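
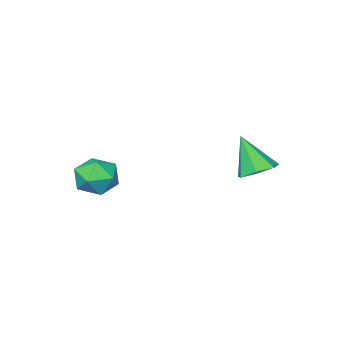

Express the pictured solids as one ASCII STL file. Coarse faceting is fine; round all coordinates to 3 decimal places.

solid 
facet normal -0.071 0.499 -0.864
outer loop
vertex -0.415 1.35 -2.826
vertex -0.813 1.844 -2.508
vertex -0.107 1.823 -2.578
endloop
endfacet
facet normal 0.822 -0.566 0.060
outer loop
vertex -0.415 1.35 -2.826
vertex -0.107 1.823 -2.578
vertex -0.707 1.096 -1.212
endloop
endfacet
facet normal -0.071 0.499 -0.864
outer loop
vertex -0.107 1.823 -2.578
vertex -0.813 1.844 -2.508
vertex -0.331 2.312 -2.277
endloop
endfacet
facet normal 0.882 0.125 0.454
outer loop
vertex -0.107 1.823 -2.578
vertex -0.331 2.312 -2.277
vertex -0.707 1.096 -1.212
endloop
endfacet
facet normal -0.070 0.499 -0.864
outer loop
vertex -0.331 2.312 -2.277
vertex -0.813 1.844 -2.508
vertex -0.918 2.449 -2.15
endloop
endfacet
facet normal 0.299 0.575 0.762
outer loop
vertex -0.331 2.312 -2.277
vertex -0.918 2.449 -2.15
vertex -0.707 1.096 -1.212
endloop
endfacet
facet normal -0.072 0.499 -0.864
outer loop
vertex -0.918 2.449 -2.15
vertex -0.813 1.844 -2.508
vertex -1.426 2.13 -2.292
endloop
endfacet
facet normal -0.489 0.444 0.751
outer loop
vertex -0.918 2.449 -2.15
vertex -1.426 2.13 -2.292
vertex -0.707 1.096 -1.212
endloop
endfacet
facet normal -0.072 0.499 -0.864
outer loop
vertex -1.426 2.13 -2.292
vertex -0.813 1.844 -2.508
vertex -1.473 1.597 -2.596
endloop
endfacet
facet normal -0.887 -0.167 0.430
outer loop
vertex -1.426 2.13 -2.292
vertex -1.473 1.597 -2.596
vertex -0.707 1.096 -1.212
endloop
endfacet
facet normal -0.072 0.499 -0.863
outer loop
vertex -1.473 1.597 -2.596
vertex -0.813 1.844 -2.508
vertex -1.023 1.25 -2.834
endloop
endfacet
facet normal -0.597 -0.801 0.040
outer loop
vertex -1.473 1.597 -2.596
vertex -1.023 1.25 -2.834
vertex -0.707 1.096 -1.212
endloop
endfacet
facet normal -0.071 0.499 -0.864
outer loop
vertex -1.023 1.25 -2.834
vertex -0.813 1.844 -2.508
vertex -0.415 1.35 -2.826
endloop
endfacet
facet normal 0.163 -0.979 -0.125
outer loop
vertex -1.023 1.25 -2.834
vertex -0.415 1.35 -2.826
vertex -0.707 1.096 -1.212
endloop
endfacet
facet normal -0.388 -0.094 0.917
outer loop
vertex 2.48 -1.158 -2.323
vertex 2.892 -1.859 -2.22
vertex 3.235 -1.147 -2.002
endloop
endfacet
facet normal -0.322 0.594 0.737
outer loop
vertex 2.48 -1.158 -2.323
vertex 3.235 -1.147 -2.002
vertex 3.015 -0.581 -2.554
endloop
endfacet
facet normal -0.698 0.703 0.139
outer loop
vertex 2.48 -1.158 -2.323
vertex 3.015 -0.581 -2.554
vertex 2.538 -0.944 -3.113
endloop
endfacet
facet normal -0.995 0.083 -0.051
outer loop
vertex 2.48 -1.158 -2.323
vertex 2.538 -0.944 -3.113
vertex 2.462 -1.734 -2.907
endloop
endfacet
facet normal -0.805 -0.410 0.429
outer loop
vertex 2.48 -1.158 -2.323
vertex 2.462 -1.734 -2.907
vertex 2.892 -1.859 -2.22
endloop
endfacet
facet normal 0.365 0.719 0.592
outer loop
vertex 3.015 -0.581 -2.554
vertex 3.235 -1.147 -2.002
vertex 3.758 -0.926 -2.593
endloop
endfacet
facet normal 0.258 -0.394 0.882
outer loop
vertex 3.235 -1.147 -2.002
vertex 2.892 -1.859 -2.22
vertex 3.682 -1.716 -2.387
endloop
endfacet
facet normal -0.415 -0.905 0.095
outer loop
vertex 2.892 -1.859 -2.22
vertex 2.462 -1.734 -2.907
vertex 3.205 -2.079 -2.946
endloop
endfacet
facet normal -0.724 -0.108 -0.681
outer loop
vertex 2.462 -1.734 -2.907
vertex 2.538 -0.944 -3.113
vertex 2.985 -1.513 -3.498
endloop
endfacet
facet normal -0.241 0.895 -0.375
outer loop
vertex 2.538 -0.944 -3.113
vertex 3.015 -0.581 -2.554
vertex 3.328 -0.801 -3.28
endloop
endfacet
facet normal 0.995 -0.083 0.051
outer loop
vertex 3.74 -1.502 -3.177
vertex 3.758 -0.926 -2.593
vertex 3.682 -1.716 -2.387
endloop
endfacet
facet normal 0.698 -0.703 -0.139
outer loop
vertex 3.74 -1.502 -3.177
vertex 3.682 -1.716 -2.387
vertex 3.205 -2.079 -2.946
endloop
endfacet
facet normal 0.322 -0.594 -0.737
outer loop
vertex 3.74 -1.502 -3.177
vertex 3.205 -2.079 -2.946
vertex 2.985 -1.513 -3.498
endloop
endfacet
facet normal 0.388 0.094 -0.917
outer loop
vertex 3.74 -1.502 -3.177
vertex 2.985 -1.513 -3.498
vertex 3.328 -0.801 -3.28
endloop
endfacet
facet normal 0.805 0.410 -0.429
outer loop
vertex 3.74 -1.502 -3.177
vertex 3.328 -0.801 -3.28
vertex 3.758 -0.926 -2.593
endloop
endfacet
facet normal 0.724 0.108 0.681
outer loop
vertex 3.682 -1.716 -2.387
vertex 3.758 -0.926 -2.593
vertex 3.235 -1.147 -2.002
endloop
endfacet
facet normal 0.241 -0.895 0.375
outer loop
vertex 3.205 -2.079 -2.946
vertex 3.682 -1.716 -2.387
vertex 2.892 -1.859 -2.22
endloop
endfacet
facet normal -0.365 -0.719 -0.592
outer loop
vertex 2.985 -1.513 -3.498
vertex 3.205 -2.079 -2.946
vertex 2.462 -1.734 -2.907
endloop
endfacet
facet normal -0.258 0.394 -0.882
outer loop
vertex 3.328 -0.801 -3.28
vertex 2.985 -1.513 -3.498
vertex 2.538 -0.944 -3.113
endloop
endfacet
facet normal 0.415 0.905 -0.095
outer loop
vertex 3.758 -0.926 -2.593
vertex 3.328 -0.801 -3.28
vertex 3.015 -0.581 -2.554
endloop
endfacet

endsolid


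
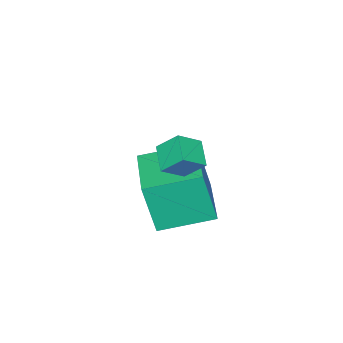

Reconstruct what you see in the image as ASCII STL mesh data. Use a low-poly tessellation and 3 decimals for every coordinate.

solid 
facet normal -0.754 0.334 -0.566
outer loop
vertex -0.953 -0.526 1.006
vertex -0.357 0.117 0.591
vertex -0.732 -1.163 0.336
endloop
endfacet
facet normal -0.615 -0.663 0.427
outer loop
vertex -0.023 -1.477 0.869
vertex -0.953 -0.526 1.006
vertex -0.732 -1.163 0.336
endloop
endfacet
facet normal -0.753 0.334 -0.567
outer loop
vertex -0.732 -1.163 0.336
vertex -0.357 0.117 0.591
vertex -0.135 -0.52 -0.078
endloop
endfacet
facet normal 0.233 -0.670 -0.705
outer loop
vertex -0.135 -0.52 -0.078
vertex -0.023 -1.477 0.869
vertex -0.732 -1.163 0.336
endloop
endfacet
facet normal -0.233 0.670 0.705
outer loop
vertex -0.953 -0.526 1.006
vertex 0.352 -0.197 1.124
vertex -0.357 0.117 0.591
endloop
endfacet
facet normal -0.615 -0.663 0.427
outer loop
vertex -0.245 -0.84 1.538
vertex -0.953 -0.526 1.006
vertex -0.023 -1.477 0.869
endloop
endfacet
facet normal -0.233 0.670 0.705
outer loop
vertex -0.245 -0.84 1.538
vertex 0.352 -0.197 1.124
vertex -0.953 -0.526 1.006
endloop
endfacet
facet normal 0.615 0.663 -0.427
outer loop
vertex -0.357 0.117 0.591
vertex 0.352 -0.197 1.124
vertex -0.135 -0.52 -0.078
endloop
endfacet
facet normal 0.232 -0.670 -0.705
outer loop
vertex 0.573 -0.834 0.454
vertex -0.023 -1.477 0.869
vertex -0.135 -0.52 -0.078
endloop
endfacet
facet normal 0.615 0.663 -0.427
outer loop
vertex -0.135 -0.52 -0.078
vertex 0.352 -0.197 1.124
vertex 0.573 -0.834 0.454
endloop
endfacet
facet normal 0.754 -0.333 0.567
outer loop
vertex 0.573 -0.834 0.454
vertex -0.245 -0.84 1.538
vertex -0.023 -1.477 0.869
endloop
endfacet
facet normal 0.753 -0.335 0.566
outer loop
vertex 0.352 -0.197 1.124
vertex -0.245 -0.84 1.538
vertex 0.573 -0.834 0.454
endloop
endfacet
facet normal -0.735 -0.674 -0.077
outer loop
vertex -1.722 -3.6 -1.637
vertex -2.997 -2.258 -1.207
vertex -1.913 -3.177 -3.521
endloop
endfacet
facet normal 0.671 -0.706 -0.227
outer loop
vertex -0.303 -1.702 -3.353
vertex -1.722 -3.6 -1.637
vertex -1.913 -3.177 -3.521
endloop
endfacet
facet normal -0.735 -0.674 -0.077
outer loop
vertex -1.913 -3.177 -3.521
vertex -2.997 -2.258 -1.207
vertex -3.187 -1.836 -3.091
endloop
endfacet
facet normal -0.098 0.218 -0.971
outer loop
vertex -3.187 -1.836 -3.091
vertex -0.303 -1.702 -3.353
vertex -1.913 -3.177 -3.521
endloop
endfacet
facet normal 0.098 -0.218 0.971
outer loop
vertex -1.722 -3.6 -1.637
vertex -1.387 -0.783 -1.039
vertex -2.997 -2.258 -1.207
endloop
endfacet
facet normal 0.671 -0.706 -0.226
outer loop
vertex -0.113 -2.124 -1.469
vertex -1.722 -3.6 -1.637
vertex -0.303 -1.702 -3.353
endloop
endfacet
facet normal 0.098 -0.218 0.971
outer loop
vertex -0.113 -2.124 -1.469
vertex -1.387 -0.783 -1.039
vertex -1.722 -3.6 -1.637
endloop
endfacet
facet normal -0.671 0.706 0.226
outer loop
vertex -2.997 -2.258 -1.207
vertex -1.387 -0.783 -1.039
vertex -3.187 -1.836 -3.091
endloop
endfacet
facet normal -0.098 0.218 -0.971
outer loop
vertex -1.578 -0.36 -2.923
vertex -0.303 -1.702 -3.353
vertex -3.187 -1.836 -3.091
endloop
endfacet
facet normal -0.671 0.706 0.227
outer loop
vertex -3.187 -1.836 -3.091
vertex -1.387 -0.783 -1.039
vertex -1.578 -0.36 -2.923
endloop
endfacet
facet normal 0.735 0.674 0.077
outer loop
vertex -1.578 -0.36 -2.923
vertex -0.113 -2.124 -1.469
vertex -0.303 -1.702 -3.353
endloop
endfacet
facet normal 0.735 0.674 0.077
outer loop
vertex -1.387 -0.783 -1.039
vertex -0.113 -2.124 -1.469
vertex -1.578 -0.36 -2.923
endloop
endfacet

endsolid


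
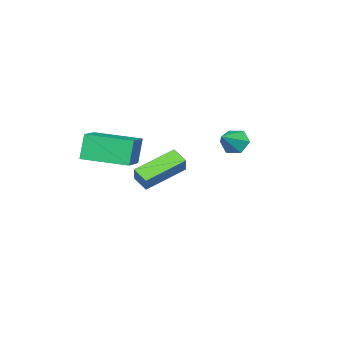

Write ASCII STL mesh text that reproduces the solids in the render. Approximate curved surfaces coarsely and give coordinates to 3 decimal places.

solid 
facet normal -0.841 0.014 -0.541
outer loop
vertex 1.456 1.89 0.931
vertex 1.173 1.429 1.359
vertex 1.104 2.104 1.484
endloop
endfacet
facet normal 0.514 0.858 -0.005
outer loop
vertex 1.456 1.89 0.931
vertex 1.104 2.104 1.484
vertex 2.267 1.411 2.061
endloop
endfacet
facet normal -0.841 0.014 -0.540
outer loop
vertex 1.104 2.104 1.484
vertex 1.173 1.429 1.359
vertex 0.821 1.643 1.913
endloop
endfacet
facet normal 0.032 0.670 0.741
outer loop
vertex 1.104 2.104 1.484
vertex 0.821 1.643 1.913
vertex 2.267 1.411 2.061
endloop
endfacet
facet normal -0.841 0.014 -0.540
outer loop
vertex 0.821 1.643 1.913
vertex 1.173 1.429 1.359
vertex 0.89 0.968 1.788
endloop
endfacet
facet normal -0.131 -0.193 0.972
outer loop
vertex 0.821 1.643 1.913
vertex 0.89 0.968 1.788
vertex 2.267 1.411 2.061
endloop
endfacet
facet normal -0.841 0.014 -0.540
outer loop
vertex 0.89 0.968 1.788
vertex 1.173 1.429 1.359
vertex 1.242 0.754 1.234
endloop
endfacet
facet normal 0.189 -0.870 0.456
outer loop
vertex 0.89 0.968 1.788
vertex 1.242 0.754 1.234
vertex 2.267 1.411 2.061
endloop
endfacet
facet normal -0.841 0.014 -0.540
outer loop
vertex 1.242 0.754 1.234
vertex 1.173 1.429 1.359
vertex 1.525 1.215 0.805
endloop
endfacet
facet normal 0.671 -0.682 -0.290
outer loop
vertex 1.242 0.754 1.234
vertex 1.525 1.215 0.805
vertex 2.267 1.411 2.061
endloop
endfacet
facet normal -0.841 0.015 -0.540
outer loop
vertex 1.525 1.215 0.805
vertex 1.173 1.429 1.359
vertex 1.456 1.89 0.931
endloop
endfacet
facet normal 0.834 0.182 -0.521
outer loop
vertex 1.525 1.215 0.805
vertex 1.456 1.89 0.931
vertex 2.267 1.411 2.061
endloop
endfacet
facet normal -0.892 -0.313 -0.327
outer loop
vertex 3.323 -4.171 1.415
vertex 2.672 -2.159 1.266
vertex 3.761 -4.121 0.171
endloop
endfacet
facet normal 0.307 -0.949 0.070
outer loop
vertex 5.188 -3.621 0.694
vertex 3.323 -4.171 1.415
vertex 3.761 -4.121 0.171
endloop
endfacet
facet normal -0.892 -0.313 -0.327
outer loop
vertex 3.761 -4.121 0.171
vertex 2.672 -2.159 1.266
vertex 3.11 -2.109 0.022
endloop
endfacet
facet normal 0.332 0.038 -0.942
outer loop
vertex 3.11 -2.109 0.022
vertex 5.188 -3.621 0.694
vertex 3.761 -4.121 0.171
endloop
endfacet
facet normal -0.332 -0.038 0.942
outer loop
vertex 3.323 -4.171 1.415
vertex 4.099 -1.659 1.789
vertex 2.672 -2.159 1.266
endloop
endfacet
facet normal 0.307 -0.949 0.070
outer loop
vertex 4.75 -3.671 1.938
vertex 3.323 -4.171 1.415
vertex 5.188 -3.621 0.694
endloop
endfacet
facet normal -0.332 -0.038 0.942
outer loop
vertex 4.75 -3.671 1.938
vertex 4.099 -1.659 1.789
vertex 3.323 -4.171 1.415
endloop
endfacet
facet normal -0.307 0.949 -0.070
outer loop
vertex 2.672 -2.159 1.266
vertex 4.099 -1.659 1.789
vertex 3.11 -2.109 0.022
endloop
endfacet
facet normal 0.332 0.038 -0.942
outer loop
vertex 4.537 -1.609 0.545
vertex 5.188 -3.621 0.694
vertex 3.11 -2.109 0.022
endloop
endfacet
facet normal -0.307 0.949 -0.070
outer loop
vertex 3.11 -2.109 0.022
vertex 4.099 -1.659 1.789
vertex 4.537 -1.609 0.545
endloop
endfacet
facet normal 0.892 0.313 0.327
outer loop
vertex 4.537 -1.609 0.545
vertex 4.75 -3.671 1.938
vertex 5.188 -3.621 0.694
endloop
endfacet
facet normal 0.892 0.313 0.327
outer loop
vertex 4.099 -1.659 1.789
vertex 4.75 -3.671 1.938
vertex 4.537 -1.609 0.545
endloop
endfacet
facet normal -0.507 -0.328 -0.797
outer loop
vertex -0.084 -4.412 -2.736
vertex -1.897 -3.48 -1.965
vertex 0.114 -3.671 -3.167
endloop
endfacet
facet normal 0.832 -0.428 -0.354
outer loop
vertex 0.657 -3.32 -2.315
vertex -0.084 -4.412 -2.736
vertex 0.114 -3.671 -3.167
endloop
endfacet
facet normal -0.507 -0.329 -0.797
outer loop
vertex 0.114 -3.671 -3.167
vertex -1.897 -3.48 -1.965
vertex -1.699 -2.739 -2.397
endloop
endfacet
facet normal 0.225 0.842 -0.490
outer loop
vertex -1.699 -2.739 -2.397
vertex 0.657 -3.32 -2.315
vertex 0.114 -3.671 -3.167
endloop
endfacet
facet normal -0.225 -0.842 0.490
outer loop
vertex -0.084 -4.412 -2.736
vertex -1.354 -3.129 -1.113
vertex -1.897 -3.48 -1.965
endloop
endfacet
facet normal 0.832 -0.428 -0.353
outer loop
vertex 0.459 -4.061 -1.883
vertex -0.084 -4.412 -2.736
vertex 0.657 -3.32 -2.315
endloop
endfacet
facet normal -0.225 -0.842 0.490
outer loop
vertex 0.459 -4.061 -1.883
vertex -1.354 -3.129 -1.113
vertex -0.084 -4.412 -2.736
endloop
endfacet
facet normal -0.832 0.428 0.354
outer loop
vertex -1.897 -3.48 -1.965
vertex -1.354 -3.129 -1.113
vertex -1.699 -2.739 -2.397
endloop
endfacet
facet normal 0.225 0.842 -0.490
outer loop
vertex -1.156 -2.388 -1.544
vertex 0.657 -3.32 -2.315
vertex -1.699 -2.739 -2.397
endloop
endfacet
facet normal -0.832 0.428 0.353
outer loop
vertex -1.699 -2.739 -2.397
vertex -1.354 -3.129 -1.113
vertex -1.156 -2.388 -1.544
endloop
endfacet
facet normal 0.508 0.329 0.796
outer loop
vertex -1.156 -2.388 -1.544
vertex 0.459 -4.061 -1.883
vertex 0.657 -3.32 -2.315
endloop
endfacet
facet normal 0.507 0.328 0.797
outer loop
vertex -1.354 -3.129 -1.113
vertex 0.459 -4.061 -1.883
vertex -1.156 -2.388 -1.544
endloop
endfacet

endsolid


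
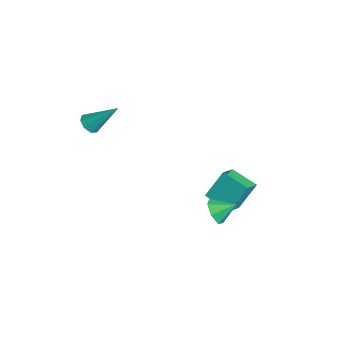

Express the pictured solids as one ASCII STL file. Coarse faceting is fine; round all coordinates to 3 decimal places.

solid 
facet normal -0.286 -0.822 -0.493
outer loop
vertex 3.895 1.815 -3.803
vertex 3.508 1.518 -3.083
vertex 3.172 2.013 -3.714
endloop
endfacet
facet normal 0.178 0.862 -0.475
outer loop
vertex 3.895 1.815 -3.803
vertex 3.172 2.013 -3.714
vertex 3.872 2.562 -2.457
endloop
endfacet
facet normal -0.286 -0.822 -0.493
outer loop
vertex 3.172 2.013 -3.714
vertex 3.508 1.518 -3.083
vertex 2.702 1.838 -3.149
endloop
endfacet
facet normal -0.470 0.874 -0.120
outer loop
vertex 3.172 2.013 -3.714
vertex 2.702 1.838 -3.149
vertex 3.872 2.562 -2.457
endloop
endfacet
facet normal -0.286 -0.822 -0.492
outer loop
vertex 2.702 1.838 -3.149
vertex 3.508 1.518 -3.083
vertex 2.84 1.422 -2.534
endloop
endfacet
facet normal -0.650 0.554 0.520
outer loop
vertex 2.702 1.838 -3.149
vertex 2.84 1.422 -2.534
vertex 3.872 2.562 -2.457
endloop
endfacet
facet normal -0.287 -0.822 -0.492
outer loop
vertex 2.84 1.422 -2.534
vertex 3.508 1.518 -3.083
vertex 3.481 1.078 -2.333
endloop
endfacet
facet normal -0.227 0.140 0.964
outer loop
vertex 2.84 1.422 -2.534
vertex 3.481 1.078 -2.333
vertex 3.872 2.562 -2.457
endloop
endfacet
facet normal -0.286 -0.822 -0.492
outer loop
vertex 3.481 1.078 -2.333
vertex 3.508 1.518 -3.083
vertex 4.143 1.065 -2.696
endloop
endfacet
facet normal 0.479 -0.053 0.876
outer loop
vertex 3.481 1.078 -2.333
vertex 4.143 1.065 -2.696
vertex 3.872 2.562 -2.457
endloop
endfacet
facet normal -0.285 -0.822 -0.494
outer loop
vertex 4.143 1.065 -2.696
vertex 3.508 1.518 -3.083
vertex 4.327 1.394 -3.35
endloop
endfacet
facet normal 0.939 0.118 0.324
outer loop
vertex 4.143 1.065 -2.696
vertex 4.327 1.394 -3.35
vertex 3.872 2.562 -2.457
endloop
endfacet
facet normal -0.285 -0.822 -0.492
outer loop
vertex 4.327 1.394 -3.35
vertex 3.508 1.518 -3.083
vertex 3.895 1.815 -3.803
endloop
endfacet
facet normal 0.804 0.526 -0.278
outer loop
vertex 4.327 1.394 -3.35
vertex 3.895 1.815 -3.803
vertex 3.872 2.562 -2.457
endloop
endfacet
facet normal -0.776 -0.561 0.290
outer loop
vertex 0.974 2.828 -2.311
vertex 0.057 3.699 -3.08
vertex 1.2 1.739 -3.813
endloop
endfacet
facet normal 0.620 -0.588 0.520
outer loop
vertex 2.503 2.681 -4.3
vertex 0.974 2.828 -2.311
vertex 1.2 1.739 -3.813
endloop
endfacet
facet normal -0.776 -0.561 0.290
outer loop
vertex 1.2 1.739 -3.813
vertex 0.057 3.699 -3.08
vertex 0.283 2.61 -4.583
endloop
endfacet
facet normal 0.121 -0.583 -0.803
outer loop
vertex 0.283 2.61 -4.583
vertex 2.503 2.681 -4.3
vertex 1.2 1.739 -3.813
endloop
endfacet
facet normal -0.121 0.583 0.804
outer loop
vertex 0.974 2.828 -2.311
vertex 1.36 4.641 -3.567
vertex 0.057 3.699 -3.08
endloop
endfacet
facet normal 0.619 -0.589 0.520
outer loop
vertex 2.277 3.77 -2.797
vertex 0.974 2.828 -2.311
vertex 2.503 2.681 -4.3
endloop
endfacet
facet normal -0.121 0.583 0.804
outer loop
vertex 2.277 3.77 -2.797
vertex 1.36 4.641 -3.567
vertex 0.974 2.828 -2.311
endloop
endfacet
facet normal -0.620 0.588 -0.520
outer loop
vertex 0.057 3.699 -3.08
vertex 1.36 4.641 -3.567
vertex 0.283 2.61 -4.583
endloop
endfacet
facet normal 0.121 -0.582 -0.804
outer loop
vertex 1.586 3.552 -5.069
vertex 2.503 2.681 -4.3
vertex 0.283 2.61 -4.583
endloop
endfacet
facet normal -0.619 0.588 -0.520
outer loop
vertex 0.283 2.61 -4.583
vertex 1.36 4.641 -3.567
vertex 1.586 3.552 -5.069
endloop
endfacet
facet normal 0.776 0.561 -0.290
outer loop
vertex 1.586 3.552 -5.069
vertex 2.277 3.77 -2.797
vertex 2.503 2.681 -4.3
endloop
endfacet
facet normal 0.776 0.561 -0.290
outer loop
vertex 1.36 4.641 -3.567
vertex 2.277 3.77 -2.797
vertex 1.586 3.552 -5.069
endloop
endfacet
facet normal -0.324 -0.648 -0.689
outer loop
vertex -1.33 -4.209 1.491
vertex -1.822 -3.774 1.313
vertex -1.181 -3.883 1.114
endloop
endfacet
facet normal 0.956 -0.235 0.175
outer loop
vertex -1.33 -4.209 1.491
vertex -1.181 -3.883 1.114
vertex -1.118 -2.366 2.807
endloop
endfacet
facet normal -0.324 -0.650 -0.688
outer loop
vertex -1.181 -3.883 1.114
vertex -1.822 -3.774 1.313
vertex -1.407 -3.494 0.853
endloop
endfacet
facet normal 0.897 0.312 -0.313
outer loop
vertex -1.181 -3.883 1.114
vertex -1.407 -3.494 0.853
vertex -1.118 -2.366 2.807
endloop
endfacet
facet normal -0.325 -0.649 -0.688
outer loop
vertex -1.407 -3.494 0.853
vertex -1.822 -3.774 1.313
vertex -1.877 -3.268 0.862
endloop
endfacet
facet normal 0.366 0.781 -0.505
outer loop
vertex -1.407 -3.494 0.853
vertex -1.877 -3.268 0.862
vertex -1.118 -2.366 2.807
endloop
endfacet
facet normal -0.325 -0.649 -0.688
outer loop
vertex -1.877 -3.268 0.862
vertex -1.822 -3.774 1.313
vertex -2.314 -3.339 1.135
endloop
endfacet
facet normal -0.327 0.900 -0.290
outer loop
vertex -1.877 -3.268 0.862
vertex -2.314 -3.339 1.135
vertex -1.118 -2.366 2.807
endloop
endfacet
facet normal -0.325 -0.649 -0.688
outer loop
vertex -2.314 -3.339 1.135
vertex -1.822 -3.774 1.313
vertex -2.463 -3.665 1.513
endloop
endfacet
facet normal -0.776 0.596 0.208
outer loop
vertex -2.314 -3.339 1.135
vertex -2.463 -3.665 1.513
vertex -1.118 -2.366 2.807
endloop
endfacet
facet normal -0.325 -0.649 -0.688
outer loop
vertex -2.463 -3.665 1.513
vertex -1.822 -3.774 1.313
vertex -2.237 -4.055 1.774
endloop
endfacet
facet normal -0.717 0.050 0.695
outer loop
vertex -2.463 -3.665 1.513
vertex -2.237 -4.055 1.774
vertex -1.118 -2.366 2.807
endloop
endfacet
facet normal -0.325 -0.649 -0.688
outer loop
vertex -2.237 -4.055 1.774
vertex -1.822 -3.774 1.313
vertex -1.768 -4.28 1.765
endloop
endfacet
facet normal -0.185 -0.421 0.888
outer loop
vertex -2.237 -4.055 1.774
vertex -1.768 -4.28 1.765
vertex -1.118 -2.366 2.807
endloop
endfacet
facet normal -0.325 -0.649 -0.688
outer loop
vertex -1.768 -4.28 1.765
vertex -1.822 -3.774 1.313
vertex -1.33 -4.209 1.491
endloop
endfacet
facet normal 0.508 -0.539 0.672
outer loop
vertex -1.768 -4.28 1.765
vertex -1.33 -4.209 1.491
vertex -1.118 -2.366 2.807
endloop
endfacet

endsolid


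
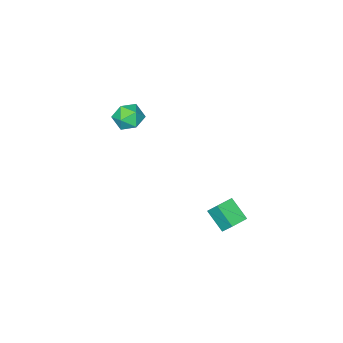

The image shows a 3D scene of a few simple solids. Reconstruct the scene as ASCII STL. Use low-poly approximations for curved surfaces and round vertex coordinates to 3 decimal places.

solid 
facet normal -0.999 -0.020 -0.050
outer loop
vertex -0.7 2.851 -0.231
vertex -0.759 3.539 0.676
vertex -0.679 4.039 -1.13
endloop
endfacet
facet normal 0.052 -0.603 -0.796
outer loop
vertex 0.399 4.061 -1.076
vertex -0.7 2.851 -0.231
vertex -0.679 4.039 -1.13
endloop
endfacet
facet normal -0.999 -0.020 -0.050
outer loop
vertex -0.679 4.039 -1.13
vertex -0.759 3.539 0.676
vertex -0.738 4.727 -0.223
endloop
endfacet
facet normal 0.014 0.797 -0.604
outer loop
vertex -0.738 4.727 -0.223
vertex 0.399 4.061 -1.076
vertex -0.679 4.039 -1.13
endloop
endfacet
facet normal -0.014 -0.797 0.604
outer loop
vertex -0.7 2.851 -0.231
vertex 0.319 3.561 0.73
vertex -0.759 3.539 0.676
endloop
endfacet
facet normal 0.052 -0.603 -0.796
outer loop
vertex 0.378 2.873 -0.177
vertex -0.7 2.851 -0.231
vertex 0.399 4.061 -1.076
endloop
endfacet
facet normal -0.014 -0.797 0.604
outer loop
vertex 0.378 2.873 -0.177
vertex 0.319 3.561 0.73
vertex -0.7 2.851 -0.231
endloop
endfacet
facet normal -0.052 0.603 0.796
outer loop
vertex -0.759 3.539 0.676
vertex 0.319 3.561 0.73
vertex -0.738 4.727 -0.223
endloop
endfacet
facet normal 0.014 0.797 -0.604
outer loop
vertex 0.34 4.749 -0.169
vertex 0.399 4.061 -1.076
vertex -0.738 4.727 -0.223
endloop
endfacet
facet normal -0.052 0.603 0.796
outer loop
vertex -0.738 4.727 -0.223
vertex 0.319 3.561 0.73
vertex 0.34 4.749 -0.169
endloop
endfacet
facet normal 0.999 0.020 0.050
outer loop
vertex 0.34 4.749 -0.169
vertex 0.378 2.873 -0.177
vertex 0.399 4.061 -1.076
endloop
endfacet
facet normal 0.999 0.020 0.050
outer loop
vertex 0.319 3.561 0.73
vertex 0.378 2.873 -0.177
vertex 0.34 4.749 -0.169
endloop
endfacet
facet normal -0.789 0.304 -0.534
outer loop
vertex 0.251 -2.919 2.964
vertex -0.308 -3.56 3.425
vertex -0.203 -2.665 3.779
endloop
endfacet
facet normal -0.324 0.837 -0.441
outer loop
vertex 0.251 -2.919 2.964
vertex -0.203 -2.665 3.779
vertex 0.712 -2.39 3.629
endloop
endfacet
facet normal 0.304 0.632 -0.713
outer loop
vertex 0.251 -2.919 2.964
vertex 0.712 -2.39 3.629
vertex 1.173 -3.114 3.184
endloop
endfacet
facet normal 0.227 -0.027 -0.974
outer loop
vertex 0.251 -2.919 2.964
vertex 1.173 -3.114 3.184
vertex 0.543 -3.837 3.057
endloop
endfacet
facet normal -0.448 -0.230 -0.864
outer loop
vertex 0.251 -2.919 2.964
vertex 0.543 -3.837 3.057
vertex -0.308 -3.56 3.425
endloop
endfacet
facet normal -0.239 0.936 0.260
outer loop
vertex 0.712 -2.39 3.629
vertex -0.203 -2.665 3.779
vertex 0.437 -2.703 4.503
endloop
endfacet
facet normal -0.991 0.073 0.110
outer loop
vertex -0.203 -2.665 3.779
vertex -0.308 -3.56 3.425
vertex -0.193 -3.426 4.376
endloop
endfacet
facet normal -0.440 -0.792 -0.422
outer loop
vertex -0.308 -3.56 3.425
vertex 0.543 -3.837 3.057
vertex 0.268 -4.15 3.931
endloop
endfacet
facet normal 0.652 -0.463 -0.601
outer loop
vertex 0.543 -3.837 3.057
vertex 1.173 -3.114 3.184
vertex 1.183 -3.875 3.781
endloop
endfacet
facet normal 0.776 0.604 -0.179
outer loop
vertex 1.173 -3.114 3.184
vertex 0.712 -2.39 3.629
vertex 1.288 -2.98 4.135
endloop
endfacet
facet normal -0.227 0.027 0.974
outer loop
vertex 0.729 -3.621 4.596
vertex 0.437 -2.703 4.503
vertex -0.193 -3.426 4.376
endloop
endfacet
facet normal -0.304 -0.632 0.713
outer loop
vertex 0.729 -3.621 4.596
vertex -0.193 -3.426 4.376
vertex 0.268 -4.15 3.931
endloop
endfacet
facet normal 0.324 -0.837 0.441
outer loop
vertex 0.729 -3.621 4.596
vertex 0.268 -4.15 3.931
vertex 1.183 -3.875 3.781
endloop
endfacet
facet normal 0.789 -0.304 0.534
outer loop
vertex 0.729 -3.621 4.596
vertex 1.183 -3.875 3.781
vertex 1.288 -2.98 4.135
endloop
endfacet
facet normal 0.448 0.230 0.864
outer loop
vertex 0.729 -3.621 4.596
vertex 1.288 -2.98 4.135
vertex 0.437 -2.703 4.503
endloop
endfacet
facet normal -0.652 0.463 0.601
outer loop
vertex -0.193 -3.426 4.376
vertex 0.437 -2.703 4.503
vertex -0.203 -2.665 3.779
endloop
endfacet
facet normal -0.776 -0.604 0.179
outer loop
vertex 0.268 -4.15 3.931
vertex -0.193 -3.426 4.376
vertex -0.308 -3.56 3.425
endloop
endfacet
facet normal 0.239 -0.936 -0.260
outer loop
vertex 1.183 -3.875 3.781
vertex 0.268 -4.15 3.931
vertex 0.543 -3.837 3.057
endloop
endfacet
facet normal 0.991 -0.073 -0.110
outer loop
vertex 1.288 -2.98 4.135
vertex 1.183 -3.875 3.781
vertex 1.173 -3.114 3.184
endloop
endfacet
facet normal 0.440 0.792 0.422
outer loop
vertex 0.437 -2.703 4.503
vertex 1.288 -2.98 4.135
vertex 0.712 -2.39 3.629
endloop
endfacet

endsolid


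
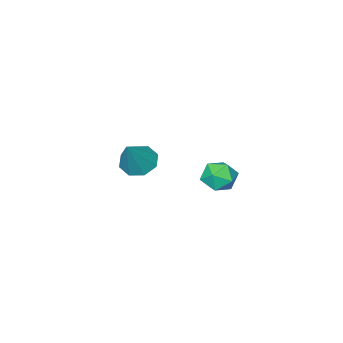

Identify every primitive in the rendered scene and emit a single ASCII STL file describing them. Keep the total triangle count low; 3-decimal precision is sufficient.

solid 
facet normal -0.541 -0.242 -0.805
outer loop
vertex -2.627 -4.242 -4.43
vertex -3.415 -3.711 -4.06
vertex -2.619 -3.496 -4.66
endloop
endfacet
facet normal 0.987 -0.057 -0.150
outer loop
vertex -2.627 -4.242 -4.43
vertex -2.619 -3.496 -4.66
vertex -2.245 -3.189 -2.32
endloop
endfacet
facet normal -0.542 -0.242 -0.805
outer loop
vertex -2.619 -3.496 -4.66
vertex -3.415 -3.711 -4.06
vertex -3.077 -2.876 -4.538
endloop
endfacet
facet normal 0.768 0.607 -0.202
outer loop
vertex -2.619 -3.496 -4.66
vertex -3.077 -2.876 -4.538
vertex -2.245 -3.189 -2.32
endloop
endfacet
facet normal -0.543 -0.241 -0.805
outer loop
vertex -3.077 -2.876 -4.538
vertex -3.415 -3.711 -4.06
vertex -3.733 -2.745 -4.135
endloop
endfacet
facet normal 0.226 0.973 0.052
outer loop
vertex -3.077 -2.876 -4.538
vertex -3.733 -2.745 -4.135
vertex -2.245 -3.189 -2.32
endloop
endfacet
facet normal -0.541 -0.241 -0.805
outer loop
vertex -3.733 -2.745 -4.135
vertex -3.415 -3.711 -4.06
vertex -4.203 -3.18 -3.689
endloop
endfacet
facet normal -0.322 0.825 0.465
outer loop
vertex -3.733 -2.745 -4.135
vertex -4.203 -3.18 -3.689
vertex -2.245 -3.189 -2.32
endloop
endfacet
facet normal -0.542 -0.241 -0.805
outer loop
vertex -4.203 -3.18 -3.689
vertex -3.415 -3.711 -4.06
vertex -4.211 -3.926 -3.46
endloop
endfacet
facet normal -0.554 0.250 0.794
outer loop
vertex -4.203 -3.18 -3.689
vertex -4.211 -3.926 -3.46
vertex -2.245 -3.189 -2.32
endloop
endfacet
facet normal -0.542 -0.242 -0.805
outer loop
vertex -4.211 -3.926 -3.46
vertex -3.415 -3.711 -4.06
vertex -3.753 -4.546 -3.582
endloop
endfacet
facet normal -0.335 -0.414 0.846
outer loop
vertex -4.211 -3.926 -3.46
vertex -3.753 -4.546 -3.582
vertex -2.245 -3.189 -2.32
endloop
endfacet
facet normal -0.542 -0.242 -0.805
outer loop
vertex -3.753 -4.546 -3.582
vertex -3.415 -3.711 -4.06
vertex -3.097 -4.677 -3.984
endloop
endfacet
facet normal 0.207 -0.780 0.591
outer loop
vertex -3.753 -4.546 -3.582
vertex -3.097 -4.677 -3.984
vertex -2.245 -3.189 -2.32
endloop
endfacet
facet normal -0.541 -0.241 -0.806
outer loop
vertex -3.097 -4.677 -3.984
vertex -3.415 -3.711 -4.06
vertex -2.627 -4.242 -4.43
endloop
endfacet
facet normal 0.754 -0.632 0.179
outer loop
vertex -3.097 -4.677 -3.984
vertex -2.627 -4.242 -4.43
vertex -2.245 -3.189 -2.32
endloop
endfacet
facet normal -0.455 0.748 0.484
outer loop
vertex -3.167 3.229 -1.953
vertex -4.007 2.753 -2.007
vertex -3.423 2.617 -1.248
endloop
endfacet
facet normal 0.228 0.693 0.684
outer loop
vertex -3.167 3.229 -1.953
vertex -3.423 2.617 -1.248
vertex -2.51 2.633 -1.568
endloop
endfacet
facet normal 0.635 0.766 0.103
outer loop
vertex -3.167 3.229 -1.953
vertex -2.51 2.633 -1.568
vertex -2.53 2.778 -2.524
endloop
endfacet
facet normal 0.203 0.866 -0.457
outer loop
vertex -3.167 3.229 -1.953
vertex -2.53 2.778 -2.524
vertex -3.456 2.852 -2.795
endloop
endfacet
facet normal -0.470 0.854 -0.221
outer loop
vertex -3.167 3.229 -1.953
vertex -3.456 2.852 -2.795
vertex -4.007 2.753 -2.007
endloop
endfacet
facet normal 0.330 0.035 0.943
outer loop
vertex -2.51 2.633 -1.568
vertex -3.423 2.617 -1.248
vertex -2.944 1.788 -1.385
endloop
endfacet
facet normal -0.775 0.125 0.619
outer loop
vertex -3.423 2.617 -1.248
vertex -4.007 2.753 -2.007
vertex -3.87 1.862 -1.656
endloop
endfacet
facet normal -0.800 0.298 -0.522
outer loop
vertex -4.007 2.753 -2.007
vertex -3.456 2.852 -2.795
vertex -3.89 2.007 -2.612
endloop
endfacet
facet normal 0.290 0.317 -0.903
outer loop
vertex -3.456 2.852 -2.795
vertex -2.53 2.778 -2.524
vertex -2.977 2.023 -2.932
endloop
endfacet
facet normal 0.988 0.153 0.003
outer loop
vertex -2.53 2.778 -2.524
vertex -2.51 2.633 -1.568
vertex -2.393 1.887 -2.173
endloop
endfacet
facet normal -0.203 -0.866 0.457
outer loop
vertex -3.233 1.411 -2.227
vertex -2.944 1.788 -1.385
vertex -3.87 1.862 -1.656
endloop
endfacet
facet normal -0.635 -0.766 -0.103
outer loop
vertex -3.233 1.411 -2.227
vertex -3.87 1.862 -1.656
vertex -3.89 2.007 -2.612
endloop
endfacet
facet normal -0.228 -0.693 -0.684
outer loop
vertex -3.233 1.411 -2.227
vertex -3.89 2.007 -2.612
vertex -2.977 2.023 -2.932
endloop
endfacet
facet normal 0.455 -0.748 -0.484
outer loop
vertex -3.233 1.411 -2.227
vertex -2.977 2.023 -2.932
vertex -2.393 1.887 -2.173
endloop
endfacet
facet normal 0.470 -0.854 0.221
outer loop
vertex -3.233 1.411 -2.227
vertex -2.393 1.887 -2.173
vertex -2.944 1.788 -1.385
endloop
endfacet
facet normal -0.290 -0.317 0.903
outer loop
vertex -3.87 1.862 -1.656
vertex -2.944 1.788 -1.385
vertex -3.423 2.617 -1.248
endloop
endfacet
facet normal -0.988 -0.153 -0.003
outer loop
vertex -3.89 2.007 -2.612
vertex -3.87 1.862 -1.656
vertex -4.007 2.753 -2.007
endloop
endfacet
facet normal -0.330 -0.035 -0.943
outer loop
vertex -2.977 2.023 -2.932
vertex -3.89 2.007 -2.612
vertex -3.456 2.852 -2.795
endloop
endfacet
facet normal 0.775 -0.125 -0.619
outer loop
vertex -2.393 1.887 -2.173
vertex -2.977 2.023 -2.932
vertex -2.53 2.778 -2.524
endloop
endfacet
facet normal 0.800 -0.298 0.522
outer loop
vertex -2.944 1.788 -1.385
vertex -2.393 1.887 -2.173
vertex -2.51 2.633 -1.568
endloop
endfacet

endsolid


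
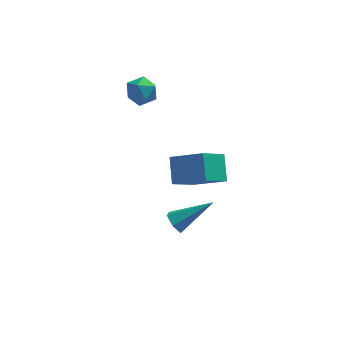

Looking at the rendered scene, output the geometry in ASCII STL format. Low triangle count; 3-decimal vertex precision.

solid 
facet normal -0.776 -0.256 0.577
outer loop
vertex -4.367 3.991 3.673
vertex -4.362 3.364 3.402
vertex -3.991 3.498 3.96
endloop
endfacet
facet normal -0.372 0.239 0.897
outer loop
vertex -4.367 3.991 3.673
vertex -3.991 3.498 3.96
vertex -3.737 4.13 3.897
endloop
endfacet
facet normal -0.347 0.811 0.471
outer loop
vertex -4.367 3.991 3.673
vertex -3.737 4.13 3.897
vertex -3.951 4.385 3.301
endloop
endfacet
facet normal -0.733 0.671 -0.110
outer loop
vertex -4.367 3.991 3.673
vertex -3.951 4.385 3.301
vertex -4.338 3.912 2.995
endloop
endfacet
facet normal -0.999 0.011 -0.044
outer loop
vertex -4.367 3.991 3.673
vertex -4.338 3.912 2.995
vertex -4.362 3.364 3.402
endloop
endfacet
facet normal 0.290 -0.021 0.957
outer loop
vertex -3.737 4.13 3.897
vertex -3.991 3.498 3.96
vertex -3.342 3.588 3.765
endloop
endfacet
facet normal -0.363 -0.822 0.439
outer loop
vertex -3.991 3.498 3.96
vertex -4.362 3.364 3.402
vertex -3.729 3.115 3.459
endloop
endfacet
facet normal -0.725 -0.390 -0.568
outer loop
vertex -4.362 3.364 3.402
vertex -4.338 3.912 2.995
vertex -3.943 3.37 2.863
endloop
endfacet
facet normal -0.296 0.678 -0.673
outer loop
vertex -4.338 3.912 2.995
vertex -3.951 4.385 3.301
vertex -3.689 4.002 2.8
endloop
endfacet
facet normal 0.332 0.905 0.268
outer loop
vertex -3.951 4.385 3.301
vertex -3.737 4.13 3.897
vertex -3.318 4.136 3.358
endloop
endfacet
facet normal 0.733 -0.671 0.110
outer loop
vertex -3.313 3.509 3.087
vertex -3.342 3.588 3.765
vertex -3.729 3.115 3.459
endloop
endfacet
facet normal 0.347 -0.811 -0.471
outer loop
vertex -3.313 3.509 3.087
vertex -3.729 3.115 3.459
vertex -3.943 3.37 2.863
endloop
endfacet
facet normal 0.372 -0.239 -0.897
outer loop
vertex -3.313 3.509 3.087
vertex -3.943 3.37 2.863
vertex -3.689 4.002 2.8
endloop
endfacet
facet normal 0.776 0.256 -0.577
outer loop
vertex -3.313 3.509 3.087
vertex -3.689 4.002 2.8
vertex -3.318 4.136 3.358
endloop
endfacet
facet normal 0.999 -0.011 0.044
outer loop
vertex -3.313 3.509 3.087
vertex -3.318 4.136 3.358
vertex -3.342 3.588 3.765
endloop
endfacet
facet normal 0.296 -0.678 0.673
outer loop
vertex -3.729 3.115 3.459
vertex -3.342 3.588 3.765
vertex -3.991 3.498 3.96
endloop
endfacet
facet normal -0.332 -0.905 -0.268
outer loop
vertex -3.943 3.37 2.863
vertex -3.729 3.115 3.459
vertex -4.362 3.364 3.402
endloop
endfacet
facet normal -0.290 0.021 -0.957
outer loop
vertex -3.689 4.002 2.8
vertex -3.943 3.37 2.863
vertex -4.338 3.912 2.995
endloop
endfacet
facet normal 0.363 0.822 -0.439
outer loop
vertex -3.318 4.136 3.358
vertex -3.689 4.002 2.8
vertex -3.951 4.385 3.301
endloop
endfacet
facet normal 0.725 0.390 0.568
outer loop
vertex -3.342 3.588 3.765
vertex -3.318 4.136 3.358
vertex -3.737 4.13 3.897
endloop
endfacet
facet normal -0.592 -0.528 0.609
outer loop
vertex -1.92 -0.531 3.675
vertex -3.056 -0.015 3.019
vertex -1.894 -1.389 2.956
endloop
endfacet
facet normal 0.806 -0.365 0.465
outer loop
vertex -1.084 -0.665 2.121
vertex -1.92 -0.531 3.675
vertex -1.894 -1.389 2.956
endloop
endfacet
facet normal -0.591 -0.528 0.610
outer loop
vertex -1.894 -1.389 2.956
vertex -3.056 -0.015 3.019
vertex -3.031 -0.873 2.3
endloop
endfacet
facet normal 0.023 -0.766 -0.642
outer loop
vertex -3.031 -0.873 2.3
vertex -1.084 -0.665 2.121
vertex -1.894 -1.389 2.956
endloop
endfacet
facet normal -0.023 0.766 0.642
outer loop
vertex -1.92 -0.531 3.675
vertex -2.246 0.709 2.184
vertex -3.056 -0.015 3.019
endloop
endfacet
facet normal 0.806 -0.366 0.465
outer loop
vertex -1.109 0.193 2.84
vertex -1.92 -0.531 3.675
vertex -1.084 -0.665 2.121
endloop
endfacet
facet normal -0.023 0.766 0.642
outer loop
vertex -1.109 0.193 2.84
vertex -2.246 0.709 2.184
vertex -1.92 -0.531 3.675
endloop
endfacet
facet normal -0.806 0.366 -0.465
outer loop
vertex -3.056 -0.015 3.019
vertex -2.246 0.709 2.184
vertex -3.031 -0.873 2.3
endloop
endfacet
facet normal 0.023 -0.766 -0.642
outer loop
vertex -2.22 -0.149 1.465
vertex -1.084 -0.665 2.121
vertex -3.031 -0.873 2.3
endloop
endfacet
facet normal -0.806 0.366 -0.466
outer loop
vertex -3.031 -0.873 2.3
vertex -2.246 0.709 2.184
vertex -2.22 -0.149 1.465
endloop
endfacet
facet normal 0.592 0.528 -0.609
outer loop
vertex -2.22 -0.149 1.465
vertex -1.109 0.193 2.84
vertex -1.084 -0.665 2.121
endloop
endfacet
facet normal 0.591 0.528 -0.609
outer loop
vertex -2.246 0.709 2.184
vertex -1.109 0.193 2.84
vertex -2.22 -0.149 1.465
endloop
endfacet
facet normal -0.835 -0.130 -0.534
outer loop
vertex -2.54 0.684 -2.154
vertex -2.828 0.709 -1.71
vertex -2.723 1.151 -1.982
endloop
endfacet
facet normal 0.630 0.474 -0.616
outer loop
vertex -2.54 0.684 -2.154
vertex -2.723 1.151 -1.982
vertex -1.392 0.931 -0.79
endloop
endfacet
facet normal -0.836 -0.130 -0.534
outer loop
vertex -2.723 1.151 -1.982
vertex -2.828 0.709 -1.71
vertex -3.011 1.176 -1.537
endloop
endfacet
facet normal 0.135 0.990 0.032
outer loop
vertex -2.723 1.151 -1.982
vertex -3.011 1.176 -1.537
vertex -1.392 0.931 -0.79
endloop
endfacet
facet normal -0.836 -0.130 -0.534
outer loop
vertex -3.011 1.176 -1.537
vertex -2.828 0.709 -1.71
vertex -3.116 0.733 -1.265
endloop
endfacet
facet normal -0.280 0.550 0.787
outer loop
vertex -3.011 1.176 -1.537
vertex -3.116 0.733 -1.265
vertex -1.392 0.931 -0.79
endloop
endfacet
facet normal -0.836 -0.129 -0.534
outer loop
vertex -3.116 0.733 -1.265
vertex -2.828 0.709 -1.71
vertex -2.934 0.267 -1.437
endloop
endfacet
facet normal -0.199 -0.407 0.892
outer loop
vertex -3.116 0.733 -1.265
vertex -2.934 0.267 -1.437
vertex -1.392 0.931 -0.79
endloop
endfacet
facet normal -0.836 -0.129 -0.534
outer loop
vertex -2.934 0.267 -1.437
vertex -2.828 0.709 -1.71
vertex -2.646 0.242 -1.882
endloop
endfacet
facet normal 0.296 -0.924 0.243
outer loop
vertex -2.934 0.267 -1.437
vertex -2.646 0.242 -1.882
vertex -1.392 0.931 -0.79
endloop
endfacet
facet normal -0.835 -0.129 -0.535
outer loop
vertex -2.646 0.242 -1.882
vertex -2.828 0.709 -1.71
vertex -2.54 0.684 -2.154
endloop
endfacet
facet normal 0.711 -0.484 -0.510
outer loop
vertex -2.646 0.242 -1.882
vertex -2.54 0.684 -2.154
vertex -1.392 0.931 -0.79
endloop
endfacet

endsolid


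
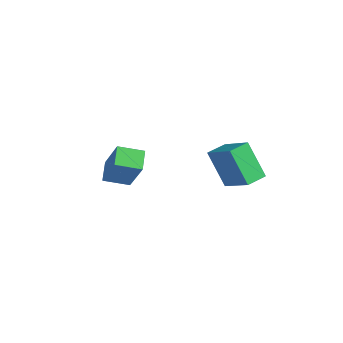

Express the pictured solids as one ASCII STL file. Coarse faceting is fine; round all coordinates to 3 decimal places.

solid 
facet normal -0.579 -0.028 0.815
outer loop
vertex 2.675 3.092 3.09
vertex 2.666 4.062 3.117
vertex 1.273 3.107 2.094
endloop
endfacet
facet normal 0.009 -1.000 -0.028
outer loop
vertex 2.334 3.158 0.603
vertex 2.675 3.092 3.09
vertex 1.273 3.107 2.094
endloop
endfacet
facet normal -0.579 -0.027 0.815
outer loop
vertex 1.273 3.107 2.094
vertex 2.666 4.062 3.117
vertex 1.265 4.077 2.121
endloop
endfacet
facet normal -0.815 0.009 -0.580
outer loop
vertex 1.265 4.077 2.121
vertex 2.334 3.158 0.603
vertex 1.273 3.107 2.094
endloop
endfacet
facet normal 0.815 -0.009 0.580
outer loop
vertex 2.675 3.092 3.09
vertex 3.727 4.113 1.626
vertex 2.666 4.062 3.117
endloop
endfacet
facet normal 0.009 -1.000 -0.028
outer loop
vertex 3.735 3.143 1.599
vertex 2.675 3.092 3.09
vertex 2.334 3.158 0.603
endloop
endfacet
facet normal 0.815 -0.009 0.579
outer loop
vertex 3.735 3.143 1.599
vertex 3.727 4.113 1.626
vertex 2.675 3.092 3.09
endloop
endfacet
facet normal -0.009 1.000 0.028
outer loop
vertex 2.666 4.062 3.117
vertex 3.727 4.113 1.626
vertex 1.265 4.077 2.121
endloop
endfacet
facet normal -0.815 0.009 -0.579
outer loop
vertex 2.325 4.128 0.63
vertex 2.334 3.158 0.603
vertex 1.265 4.077 2.121
endloop
endfacet
facet normal -0.009 1.000 0.028
outer loop
vertex 1.265 4.077 2.121
vertex 3.727 4.113 1.626
vertex 2.325 4.128 0.63
endloop
endfacet
facet normal 0.579 0.028 -0.815
outer loop
vertex 2.325 4.128 0.63
vertex 3.735 3.143 1.599
vertex 2.334 3.158 0.603
endloop
endfacet
facet normal 0.579 0.027 -0.815
outer loop
vertex 3.727 4.113 1.626
vertex 3.735 3.143 1.599
vertex 2.325 4.128 0.63
endloop
endfacet
facet normal -0.505 0.071 -0.860
outer loop
vertex -3.198 1.247 -0.37
vertex -2.489 2.167 -0.71
vertex -2.546 0.582 -0.808
endloop
endfacet
facet normal -0.586 -0.760 0.281
outer loop
vertex -1.491 0.433 0.99
vertex -3.198 1.247 -0.37
vertex -2.546 0.582 -0.808
endloop
endfacet
facet normal -0.504 0.071 -0.861
outer loop
vertex -2.546 0.582 -0.808
vertex -2.489 2.167 -0.71
vertex -1.836 1.501 -1.148
endloop
endfacet
facet normal 0.633 -0.647 -0.425
outer loop
vertex -1.836 1.501 -1.148
vertex -1.491 0.433 0.99
vertex -2.546 0.582 -0.808
endloop
endfacet
facet normal -0.634 0.646 0.425
outer loop
vertex -3.198 1.247 -0.37
vertex -1.434 2.018 1.088
vertex -2.489 2.167 -0.71
endloop
endfacet
facet normal -0.586 -0.760 0.281
outer loop
vertex -2.144 1.099 1.428
vertex -3.198 1.247 -0.37
vertex -1.491 0.433 0.99
endloop
endfacet
facet normal -0.634 0.647 0.425
outer loop
vertex -2.144 1.099 1.428
vertex -1.434 2.018 1.088
vertex -3.198 1.247 -0.37
endloop
endfacet
facet normal 0.586 0.760 -0.281
outer loop
vertex -2.489 2.167 -0.71
vertex -1.434 2.018 1.088
vertex -1.836 1.501 -1.148
endloop
endfacet
facet normal 0.634 -0.646 -0.425
outer loop
vertex -0.782 1.353 0.65
vertex -1.491 0.433 0.99
vertex -1.836 1.501 -1.148
endloop
endfacet
facet normal 0.586 0.760 -0.281
outer loop
vertex -1.836 1.501 -1.148
vertex -1.434 2.018 1.088
vertex -0.782 1.353 0.65
endloop
endfacet
facet normal 0.505 -0.071 0.860
outer loop
vertex -0.782 1.353 0.65
vertex -2.144 1.099 1.428
vertex -1.491 0.433 0.99
endloop
endfacet
facet normal 0.505 -0.072 0.860
outer loop
vertex -1.434 2.018 1.088
vertex -2.144 1.099 1.428
vertex -0.782 1.353 0.65
endloop
endfacet

endsolid


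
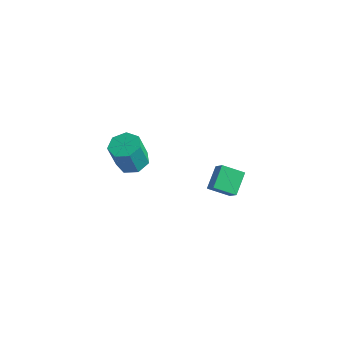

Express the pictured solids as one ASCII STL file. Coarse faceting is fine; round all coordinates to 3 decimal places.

solid 
facet normal -0.593 0.302 -0.746
outer loop
vertex 2.59 -3.152 2.783
vertex 3.671 -2.396 2.23
vertex 3.029 -4.406 1.927
endloop
endfacet
facet normal -0.756 -0.528 0.387
outer loop
vertex 3.889 -4.844 3.01
vertex 2.59 -3.152 2.783
vertex 3.029 -4.406 1.927
endloop
endfacet
facet normal -0.592 0.302 -0.747
outer loop
vertex 3.029 -4.406 1.927
vertex 3.671 -2.396 2.23
vertex 4.11 -3.65 1.375
endloop
endfacet
facet normal 0.278 -0.793 -0.542
outer loop
vertex 4.11 -3.65 1.375
vertex 3.889 -4.844 3.01
vertex 3.029 -4.406 1.927
endloop
endfacet
facet normal -0.278 0.793 0.542
outer loop
vertex 2.59 -3.152 2.783
vertex 4.531 -2.834 3.313
vertex 3.671 -2.396 2.23
endloop
endfacet
facet normal -0.756 -0.528 0.387
outer loop
vertex 3.45 -3.59 3.865
vertex 2.59 -3.152 2.783
vertex 3.889 -4.844 3.01
endloop
endfacet
facet normal -0.278 0.793 0.542
outer loop
vertex 3.45 -3.59 3.865
vertex 4.531 -2.834 3.313
vertex 2.59 -3.152 2.783
endloop
endfacet
facet normal 0.756 0.528 -0.387
outer loop
vertex 3.671 -2.396 2.23
vertex 4.531 -2.834 3.313
vertex 4.11 -3.65 1.375
endloop
endfacet
facet normal 0.278 -0.793 -0.542
outer loop
vertex 4.97 -4.088 2.457
vertex 3.889 -4.844 3.01
vertex 4.11 -3.65 1.375
endloop
endfacet
facet normal 0.756 0.529 -0.387
outer loop
vertex 4.11 -3.65 1.375
vertex 4.531 -2.834 3.313
vertex 4.97 -4.088 2.457
endloop
endfacet
facet normal 0.593 -0.302 0.747
outer loop
vertex 4.97 -4.088 2.457
vertex 3.45 -3.59 3.865
vertex 3.889 -4.844 3.01
endloop
endfacet
facet normal 0.593 -0.302 0.747
outer loop
vertex 4.531 -2.834 3.313
vertex 3.45 -3.59 3.865
vertex 4.97 -4.088 2.457
endloop
endfacet
facet normal 0.080 0.274 -0.958
outer loop
vertex -2.743 -4.032 -0.942
vertex -3.668 -3.52 -0.873
vertex -2.693 -3.15 -0.686
endloop
endfacet
facet normal 0.995 -0.074 0.061
outer loop
vertex -2.743 -4.032 -0.942
vertex -2.693 -3.15 -0.686
vertex -2.906 -4.591 1.024
endloop
endfacet
facet normal 0.995 -0.074 0.061
outer loop
vertex -2.906 -4.591 1.024
vertex -2.693 -3.15 -0.686
vertex -2.856 -3.709 1.279
endloop
endfacet
facet normal -0.079 -0.273 0.959
outer loop
vertex -2.906 -4.591 1.024
vertex -2.856 -3.709 1.279
vertex -3.832 -4.08 1.093
endloop
endfacet
facet normal 0.080 0.273 -0.959
outer loop
vertex -2.693 -3.15 -0.686
vertex -3.668 -3.52 -0.873
vertex -3.378 -2.546 -0.571
endloop
endfacet
facet normal 0.663 0.704 0.255
outer loop
vertex -2.693 -3.15 -0.686
vertex -3.378 -2.546 -0.571
vertex -2.856 -3.709 1.279
endloop
endfacet
facet normal 0.663 0.704 0.256
outer loop
vertex -2.856 -3.709 1.279
vertex -3.378 -2.546 -0.571
vertex -3.541 -3.106 1.394
endloop
endfacet
facet normal -0.079 -0.273 0.959
outer loop
vertex -2.856 -3.709 1.279
vertex -3.541 -3.106 1.394
vertex -3.832 -4.08 1.093
endloop
endfacet
facet normal 0.080 0.274 -0.959
outer loop
vertex -3.378 -2.546 -0.571
vertex -3.668 -3.52 -0.873
vertex -4.281 -2.676 -0.683
endloop
endfacet
facet normal -0.169 0.951 0.257
outer loop
vertex -3.378 -2.546 -0.571
vertex -4.281 -2.676 -0.683
vertex -3.541 -3.106 1.394
endloop
endfacet
facet normal -0.169 0.952 0.257
outer loop
vertex -3.541 -3.106 1.394
vertex -4.281 -2.676 -0.683
vertex -4.445 -3.236 1.282
endloop
endfacet
facet normal -0.080 -0.273 0.959
outer loop
vertex -3.541 -3.106 1.394
vertex -4.445 -3.236 1.282
vertex -3.832 -4.08 1.093
endloop
endfacet
facet normal 0.079 0.273 -0.959
outer loop
vertex -4.281 -2.676 -0.683
vertex -3.668 -3.52 -0.873
vertex -4.724 -3.442 -0.938
endloop
endfacet
facet normal -0.873 0.483 0.065
outer loop
vertex -4.281 -2.676 -0.683
vertex -4.724 -3.442 -0.938
vertex -4.445 -3.236 1.282
endloop
endfacet
facet normal -0.873 0.483 0.065
outer loop
vertex -4.445 -3.236 1.282
vertex -4.724 -3.442 -0.938
vertex -4.887 -4.001 1.027
endloop
endfacet
facet normal -0.080 -0.273 0.959
outer loop
vertex -4.445 -3.236 1.282
vertex -4.887 -4.001 1.027
vertex -3.832 -4.08 1.093
endloop
endfacet
facet normal 0.079 0.272 -0.959
outer loop
vertex -4.724 -3.442 -0.938
vertex -3.668 -3.52 -0.873
vertex -4.371 -4.266 -1.143
endloop
endfacet
facet normal -0.920 -0.350 -0.176
outer loop
vertex -4.724 -3.442 -0.938
vertex -4.371 -4.266 -1.143
vertex -4.887 -4.001 1.027
endloop
endfacet
facet normal -0.920 -0.350 -0.176
outer loop
vertex -4.887 -4.001 1.027
vertex -4.371 -4.266 -1.143
vertex -4.534 -4.826 0.822
endloop
endfacet
facet normal -0.080 -0.273 0.959
outer loop
vertex -4.887 -4.001 1.027
vertex -4.534 -4.826 0.822
vertex -3.832 -4.08 1.093
endloop
endfacet
facet normal 0.079 0.272 -0.959
outer loop
vertex -4.371 -4.266 -1.143
vertex -3.668 -3.52 -0.873
vertex -3.49 -4.529 -1.145
endloop
endfacet
facet normal -0.275 -0.918 -0.285
outer loop
vertex -4.371 -4.266 -1.143
vertex -3.49 -4.529 -1.145
vertex -4.534 -4.826 0.822
endloop
endfacet
facet normal -0.274 -0.919 -0.284
outer loop
vertex -4.534 -4.826 0.822
vertex -3.49 -4.529 -1.145
vertex -3.653 -5.088 0.82
endloop
endfacet
facet normal -0.079 -0.274 0.959
outer loop
vertex -4.534 -4.826 0.822
vertex -3.653 -5.088 0.82
vertex -3.832 -4.08 1.093
endloop
endfacet
facet normal 0.079 0.272 -0.959
outer loop
vertex -3.49 -4.529 -1.145
vertex -3.668 -3.52 -0.873
vertex -2.743 -4.032 -0.942
endloop
endfacet
facet normal 0.578 -0.796 -0.179
outer loop
vertex -3.49 -4.529 -1.145
vertex -2.743 -4.032 -0.942
vertex -3.653 -5.088 0.82
endloop
endfacet
facet normal 0.578 -0.796 -0.178
outer loop
vertex -3.653 -5.088 0.82
vertex -2.743 -4.032 -0.942
vertex -2.906 -4.591 1.024
endloop
endfacet
facet normal -0.080 -0.274 0.959
outer loop
vertex -3.653 -5.088 0.82
vertex -2.906 -4.591 1.024
vertex -3.832 -4.08 1.093
endloop
endfacet

endsolid


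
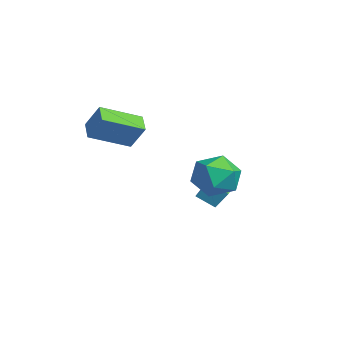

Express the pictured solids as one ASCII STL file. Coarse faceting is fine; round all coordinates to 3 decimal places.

solid 
facet normal -0.907 0.421 -0.029
outer loop
vertex -3.334 3.269 -1.379
vertex -2.974 4.006 -1.933
vertex -3.533 2.788 -2.15
endloop
endfacet
facet normal -0.364 -0.745 0.559
outer loop
vertex -1.566 1.874 -2.087
vertex -3.334 3.269 -1.379
vertex -3.533 2.788 -2.15
endloop
endfacet
facet normal -0.907 0.421 -0.028
outer loop
vertex -3.533 2.788 -2.15
vertex -2.974 4.006 -1.933
vertex -3.173 3.526 -2.703
endloop
endfacet
facet normal -0.214 -0.517 -0.829
outer loop
vertex -3.173 3.526 -2.703
vertex -1.566 1.874 -2.087
vertex -3.533 2.788 -2.15
endloop
endfacet
facet normal 0.214 0.518 0.828
outer loop
vertex -3.334 3.269 -1.379
vertex -1.007 3.092 -1.87
vertex -2.974 4.006 -1.933
endloop
endfacet
facet normal -0.364 -0.745 0.559
outer loop
vertex -1.367 2.354 -1.317
vertex -3.334 3.269 -1.379
vertex -1.566 1.874 -2.087
endloop
endfacet
facet normal 0.214 0.517 0.829
outer loop
vertex -1.367 2.354 -1.317
vertex -1.007 3.092 -1.87
vertex -3.334 3.269 -1.379
endloop
endfacet
facet normal 0.364 0.745 -0.559
outer loop
vertex -2.974 4.006 -1.933
vertex -1.007 3.092 -1.87
vertex -3.173 3.526 -2.703
endloop
endfacet
facet normal -0.215 -0.518 -0.828
outer loop
vertex -1.206 2.611 -2.641
vertex -1.566 1.874 -2.087
vertex -3.173 3.526 -2.703
endloop
endfacet
facet normal 0.364 0.745 -0.559
outer loop
vertex -3.173 3.526 -2.703
vertex -1.007 3.092 -1.87
vertex -1.206 2.611 -2.641
endloop
endfacet
facet normal 0.906 -0.421 0.028
outer loop
vertex -1.206 2.611 -2.641
vertex -1.367 2.354 -1.317
vertex -1.566 1.874 -2.087
endloop
endfacet
facet normal 0.907 -0.421 0.029
outer loop
vertex -1.007 3.092 -1.87
vertex -1.367 2.354 -1.317
vertex -1.206 2.611 -2.641
endloop
endfacet
facet normal -0.506 0.668 0.546
outer loop
vertex 1.56 2.932 0.348
vertex 0.709 2.217 0.434
vertex 1.522 2.21 1.196
endloop
endfacet
facet normal 0.197 0.742 0.641
outer loop
vertex 1.56 2.932 0.348
vertex 1.522 2.21 1.196
vertex 2.487 2.405 0.673
endloop
endfacet
facet normal 0.493 0.870 0.003
outer loop
vertex 1.56 2.932 0.348
vertex 2.487 2.405 0.673
vertex 2.27 2.532 -0.413
endloop
endfacet
facet normal -0.027 0.874 -0.485
outer loop
vertex 1.56 2.932 0.348
vertex 2.27 2.532 -0.413
vertex 1.171 2.416 -0.56
endloop
endfacet
facet normal -0.645 0.750 -0.150
outer loop
vertex 1.56 2.932 0.348
vertex 1.171 2.416 -0.56
vertex 0.709 2.217 0.434
endloop
endfacet
facet normal 0.454 0.122 0.883
outer loop
vertex 2.487 2.405 0.673
vertex 1.522 2.21 1.196
vertex 2.209 1.364 0.96
endloop
endfacet
facet normal -0.684 0.002 0.730
outer loop
vertex 1.522 2.21 1.196
vertex 0.709 2.217 0.434
vertex 1.11 1.248 0.813
endloop
endfacet
facet normal -0.909 0.134 -0.396
outer loop
vertex 0.709 2.217 0.434
vertex 1.171 2.416 -0.56
vertex 0.893 1.375 -0.273
endloop
endfacet
facet normal 0.090 0.335 -0.938
outer loop
vertex 1.171 2.416 -0.56
vertex 2.27 2.532 -0.413
vertex 1.858 1.57 -0.796
endloop
endfacet
facet normal 0.933 0.328 -0.148
outer loop
vertex 2.27 2.532 -0.413
vertex 2.487 2.405 0.673
vertex 2.671 1.563 -0.034
endloop
endfacet
facet normal 0.027 -0.874 0.485
outer loop
vertex 1.82 0.848 0.052
vertex 2.209 1.364 0.96
vertex 1.11 1.248 0.813
endloop
endfacet
facet normal -0.493 -0.870 -0.003
outer loop
vertex 1.82 0.848 0.052
vertex 1.11 1.248 0.813
vertex 0.893 1.375 -0.273
endloop
endfacet
facet normal -0.197 -0.742 -0.641
outer loop
vertex 1.82 0.848 0.052
vertex 0.893 1.375 -0.273
vertex 1.858 1.57 -0.796
endloop
endfacet
facet normal 0.506 -0.668 -0.546
outer loop
vertex 1.82 0.848 0.052
vertex 1.858 1.57 -0.796
vertex 2.671 1.563 -0.034
endloop
endfacet
facet normal 0.645 -0.750 0.150
outer loop
vertex 1.82 0.848 0.052
vertex 2.671 1.563 -0.034
vertex 2.209 1.364 0.96
endloop
endfacet
facet normal -0.090 -0.335 0.938
outer loop
vertex 1.11 1.248 0.813
vertex 2.209 1.364 0.96
vertex 1.522 2.21 1.196
endloop
endfacet
facet normal -0.933 -0.328 0.148
outer loop
vertex 0.893 1.375 -0.273
vertex 1.11 1.248 0.813
vertex 0.709 2.217 0.434
endloop
endfacet
facet normal -0.454 -0.122 -0.883
outer loop
vertex 1.858 1.57 -0.796
vertex 0.893 1.375 -0.273
vertex 1.171 2.416 -0.56
endloop
endfacet
facet normal 0.684 -0.002 -0.730
outer loop
vertex 2.671 1.563 -0.034
vertex 1.858 1.57 -0.796
vertex 2.27 2.532 -0.413
endloop
endfacet
facet normal 0.909 -0.134 0.396
outer loop
vertex 2.209 1.364 0.96
vertex 2.671 1.563 -0.034
vertex 2.487 2.405 0.673
endloop
endfacet
facet normal -0.409 -0.379 -0.830
outer loop
vertex -3.785 -2.225 1.497
vertex -3.982 -0.407 0.764
vertex -2.878 -2.294 1.081
endloop
endfacet
facet normal 0.101 -0.923 0.372
outer loop
vertex -2.338 -1.793 2.176
vertex -3.785 -2.225 1.497
vertex -2.878 -2.294 1.081
endloop
endfacet
facet normal -0.409 -0.379 -0.830
outer loop
vertex -2.878 -2.294 1.081
vertex -3.982 -0.407 0.764
vertex -3.075 -0.476 0.348
endloop
endfacet
facet normal 0.907 -0.069 -0.416
outer loop
vertex -3.075 -0.476 0.348
vertex -2.338 -1.793 2.176
vertex -2.878 -2.294 1.081
endloop
endfacet
facet normal -0.907 0.069 0.416
outer loop
vertex -3.785 -2.225 1.497
vertex -3.442 0.094 1.859
vertex -3.982 -0.407 0.764
endloop
endfacet
facet normal 0.101 -0.923 0.372
outer loop
vertex -3.245 -1.724 2.592
vertex -3.785 -2.225 1.497
vertex -2.338 -1.793 2.176
endloop
endfacet
facet normal -0.907 0.069 0.416
outer loop
vertex -3.245 -1.724 2.592
vertex -3.442 0.094 1.859
vertex -3.785 -2.225 1.497
endloop
endfacet
facet normal -0.101 0.923 -0.372
outer loop
vertex -3.982 -0.407 0.764
vertex -3.442 0.094 1.859
vertex -3.075 -0.476 0.348
endloop
endfacet
facet normal 0.907 -0.069 -0.416
outer loop
vertex -2.535 0.025 1.443
vertex -2.338 -1.793 2.176
vertex -3.075 -0.476 0.348
endloop
endfacet
facet normal -0.101 0.923 -0.372
outer loop
vertex -3.075 -0.476 0.348
vertex -3.442 0.094 1.859
vertex -2.535 0.025 1.443
endloop
endfacet
facet normal 0.409 0.379 0.830
outer loop
vertex -2.535 0.025 1.443
vertex -3.245 -1.724 2.592
vertex -2.338 -1.793 2.176
endloop
endfacet
facet normal 0.409 0.379 0.830
outer loop
vertex -3.442 0.094 1.859
vertex -3.245 -1.724 2.592
vertex -2.535 0.025 1.443
endloop
endfacet

endsolid


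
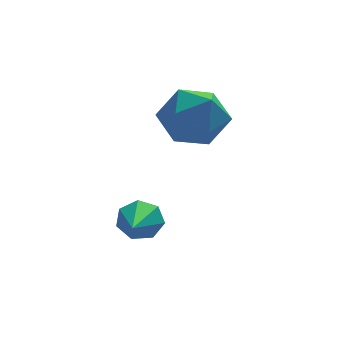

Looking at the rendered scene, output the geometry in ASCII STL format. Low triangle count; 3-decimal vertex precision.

solid 
facet normal 0.324 0.853 -0.410
outer loop
vertex -2.732 1.233 -2.534
vertex -2.94 1.506 -2.13
vertex -2.453 1.3 -2.174
endloop
endfacet
facet normal 0.586 -0.747 -0.315
outer loop
vertex -2.732 1.233 -2.534
vertex -2.453 1.3 -2.174
vertex -3.4 0.294 -1.55
endloop
endfacet
facet normal 0.324 0.853 -0.409
outer loop
vertex -2.453 1.3 -2.174
vertex -2.94 1.506 -2.13
vertex -2.542 1.522 -1.781
endloop
endfacet
facet normal 0.775 -0.459 0.435
outer loop
vertex -2.453 1.3 -2.174
vertex -2.542 1.522 -1.781
vertex -3.4 0.294 -1.55
endloop
endfacet
facet normal 0.323 0.854 -0.407
outer loop
vertex -2.542 1.522 -1.781
vertex -2.94 1.506 -2.13
vertex -2.93 1.731 -1.65
endloop
endfacet
facet normal 0.304 -0.033 0.952
outer loop
vertex -2.542 1.522 -1.781
vertex -2.93 1.731 -1.65
vertex -3.4 0.294 -1.55
endloop
endfacet
facet normal 0.324 0.854 -0.407
outer loop
vertex -2.93 1.731 -1.65
vertex -2.94 1.506 -2.13
vertex -3.325 1.771 -1.881
endloop
endfacet
facet normal -0.477 0.215 0.852
outer loop
vertex -2.93 1.731 -1.65
vertex -3.325 1.771 -1.881
vertex -3.4 0.294 -1.55
endloop
endfacet
facet normal 0.323 0.854 -0.409
outer loop
vertex -3.325 1.771 -1.881
vertex -2.94 1.506 -2.13
vertex -3.431 1.611 -2.299
endloop
endfacet
facet normal -0.973 0.096 0.210
outer loop
vertex -3.325 1.771 -1.881
vertex -3.431 1.611 -2.299
vertex -3.4 0.294 -1.55
endloop
endfacet
facet normal 0.323 0.854 -0.408
outer loop
vertex -3.431 1.611 -2.299
vertex -2.94 1.506 -2.13
vertex -3.167 1.372 -2.59
endloop
endfacet
facet normal -0.816 -0.300 -0.494
outer loop
vertex -3.431 1.611 -2.299
vertex -3.167 1.372 -2.59
vertex -3.4 0.294 -1.55
endloop
endfacet
facet normal 0.325 0.853 -0.409
outer loop
vertex -3.167 1.372 -2.59
vertex -2.94 1.506 -2.13
vertex -2.732 1.233 -2.534
endloop
endfacet
facet normal -0.122 -0.675 -0.727
outer loop
vertex -3.167 1.372 -2.59
vertex -2.732 1.233 -2.534
vertex -3.4 0.294 -1.55
endloop
endfacet
facet normal -0.582 0.705 0.406
outer loop
vertex -1.587 3.382 0.273
vertex -2.255 2.837 0.262
vertex -1.736 2.869 0.95
endloop
endfacet
facet normal 0.097 0.783 0.615
outer loop
vertex -1.587 3.382 0.273
vertex -1.736 2.869 0.95
vertex -0.929 2.99 0.669
endloop
endfacet
facet normal 0.498 0.867 0.030
outer loop
vertex -1.587 3.382 0.273
vertex -0.929 2.99 0.669
vertex -0.95 3.032 -0.191
endloop
endfacet
facet normal 0.069 0.840 -0.538
outer loop
vertex -1.587 3.382 0.273
vertex -0.95 3.032 -0.191
vertex -1.769 2.938 -0.443
endloop
endfacet
facet normal -0.599 0.740 -0.307
outer loop
vertex -1.587 3.382 0.273
vertex -1.769 2.938 -0.443
vertex -2.255 2.837 0.262
endloop
endfacet
facet normal 0.300 0.179 0.937
outer loop
vertex -0.929 2.99 0.669
vertex -1.736 2.869 0.95
vertex -1.191 2.202 0.903
endloop
endfacet
facet normal -0.798 0.052 0.600
outer loop
vertex -1.736 2.869 0.95
vertex -2.255 2.837 0.262
vertex -2.01 2.108 0.651
endloop
endfacet
facet normal -0.826 0.110 -0.553
outer loop
vertex -2.255 2.837 0.262
vertex -1.769 2.938 -0.443
vertex -2.031 2.15 -0.209
endloop
endfacet
facet normal 0.254 0.273 -0.928
outer loop
vertex -1.769 2.938 -0.443
vertex -0.95 3.032 -0.191
vertex -1.224 2.271 -0.49
endloop
endfacet
facet normal 0.949 0.315 -0.008
outer loop
vertex -0.95 3.032 -0.191
vertex -0.929 2.99 0.669
vertex -0.705 2.303 0.198
endloop
endfacet
facet normal -0.069 -0.840 0.538
outer loop
vertex -1.373 1.758 0.187
vertex -1.191 2.202 0.903
vertex -2.01 2.108 0.651
endloop
endfacet
facet normal -0.498 -0.867 -0.030
outer loop
vertex -1.373 1.758 0.187
vertex -2.01 2.108 0.651
vertex -2.031 2.15 -0.209
endloop
endfacet
facet normal -0.097 -0.783 -0.615
outer loop
vertex -1.373 1.758 0.187
vertex -2.031 2.15 -0.209
vertex -1.224 2.271 -0.49
endloop
endfacet
facet normal 0.582 -0.705 -0.406
outer loop
vertex -1.373 1.758 0.187
vertex -1.224 2.271 -0.49
vertex -0.705 2.303 0.198
endloop
endfacet
facet normal 0.599 -0.740 0.307
outer loop
vertex -1.373 1.758 0.187
vertex -0.705 2.303 0.198
vertex -1.191 2.202 0.903
endloop
endfacet
facet normal -0.254 -0.273 0.928
outer loop
vertex -2.01 2.108 0.651
vertex -1.191 2.202 0.903
vertex -1.736 2.869 0.95
endloop
endfacet
facet normal -0.949 -0.315 0.008
outer loop
vertex -2.031 2.15 -0.209
vertex -2.01 2.108 0.651
vertex -2.255 2.837 0.262
endloop
endfacet
facet normal -0.300 -0.179 -0.937
outer loop
vertex -1.224 2.271 -0.49
vertex -2.031 2.15 -0.209
vertex -1.769 2.938 -0.443
endloop
endfacet
facet normal 0.798 -0.052 -0.600
outer loop
vertex -0.705 2.303 0.198
vertex -1.224 2.271 -0.49
vertex -0.95 3.032 -0.191
endloop
endfacet
facet normal 0.826 -0.110 0.553
outer loop
vertex -1.191 2.202 0.903
vertex -0.705 2.303 0.198
vertex -0.929 2.99 0.669
endloop
endfacet

endsolid


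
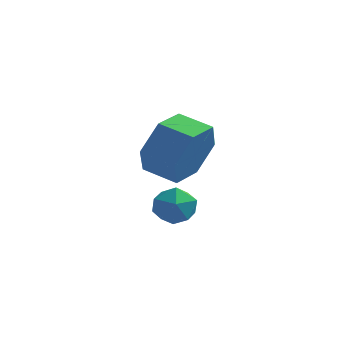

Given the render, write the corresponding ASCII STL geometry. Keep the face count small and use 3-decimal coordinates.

solid 
facet normal -0.422 0.893 0.157
outer loop
vertex 1.188 0.349 -1.584
vertex 0.957 0.135 -0.988
vertex 1.561 0.428 -1.03
endloop
endfacet
facet normal 0.164 0.955 -0.247
outer loop
vertex 1.188 0.349 -1.584
vertex 1.561 0.428 -1.03
vertex 1.85 0.23 -1.604
endloop
endfacet
facet normal 0.074 0.552 -0.830
outer loop
vertex 1.188 0.349 -1.584
vertex 1.85 0.23 -1.604
vertex 1.424 -0.185 -1.918
endloop
endfacet
facet normal -0.568 0.241 -0.787
outer loop
vertex 1.188 0.349 -1.584
vertex 1.424 -0.185 -1.918
vertex 0.872 -0.244 -1.538
endloop
endfacet
facet normal -0.874 0.452 -0.176
outer loop
vertex 1.188 0.349 -1.584
vertex 0.872 -0.244 -1.538
vertex 0.957 0.135 -0.988
endloop
endfacet
facet normal 0.713 0.690 0.121
outer loop
vertex 1.85 0.23 -1.604
vertex 1.561 0.428 -1.03
vertex 2.028 -0.056 -1.022
endloop
endfacet
facet normal -0.232 0.589 0.774
outer loop
vertex 1.561 0.428 -1.03
vertex 0.957 0.135 -0.988
vertex 1.476 -0.115 -0.642
endloop
endfacet
facet normal -0.964 -0.124 0.234
outer loop
vertex 0.957 0.135 -0.988
vertex 0.872 -0.244 -1.538
vertex 1.05 -0.53 -0.956
endloop
endfacet
facet normal -0.468 -0.464 -0.752
outer loop
vertex 0.872 -0.244 -1.538
vertex 1.424 -0.185 -1.918
vertex 1.339 -0.728 -1.53
endloop
endfacet
facet normal 0.567 0.040 -0.822
outer loop
vertex 1.424 -0.185 -1.918
vertex 1.85 0.23 -1.604
vertex 1.943 -0.435 -1.572
endloop
endfacet
facet normal 0.568 -0.241 0.787
outer loop
vertex 1.712 -0.649 -0.976
vertex 2.028 -0.056 -1.022
vertex 1.476 -0.115 -0.642
endloop
endfacet
facet normal -0.074 -0.552 0.830
outer loop
vertex 1.712 -0.649 -0.976
vertex 1.476 -0.115 -0.642
vertex 1.05 -0.53 -0.956
endloop
endfacet
facet normal -0.164 -0.955 0.247
outer loop
vertex 1.712 -0.649 -0.976
vertex 1.05 -0.53 -0.956
vertex 1.339 -0.728 -1.53
endloop
endfacet
facet normal 0.422 -0.893 -0.157
outer loop
vertex 1.712 -0.649 -0.976
vertex 1.339 -0.728 -1.53
vertex 1.943 -0.435 -1.572
endloop
endfacet
facet normal 0.874 -0.452 0.176
outer loop
vertex 1.712 -0.649 -0.976
vertex 1.943 -0.435 -1.572
vertex 2.028 -0.056 -1.022
endloop
endfacet
facet normal 0.468 0.464 0.752
outer loop
vertex 1.476 -0.115 -0.642
vertex 2.028 -0.056 -1.022
vertex 1.561 0.428 -1.03
endloop
endfacet
facet normal -0.567 -0.040 0.822
outer loop
vertex 1.05 -0.53 -0.956
vertex 1.476 -0.115 -0.642
vertex 0.957 0.135 -0.988
endloop
endfacet
facet normal -0.713 -0.690 -0.121
outer loop
vertex 1.339 -0.728 -1.53
vertex 1.05 -0.53 -0.956
vertex 0.872 -0.244 -1.538
endloop
endfacet
facet normal 0.232 -0.589 -0.774
outer loop
vertex 1.943 -0.435 -1.572
vertex 1.339 -0.728 -1.53
vertex 1.424 -0.185 -1.918
endloop
endfacet
facet normal 0.964 0.124 -0.234
outer loop
vertex 2.028 -0.056 -1.022
vertex 1.943 -0.435 -1.572
vertex 1.85 0.23 -1.604
endloop
endfacet
facet normal 0.956 -0.100 -0.275
outer loop
vertex 1.184 2.964 0.371
vertex 0.871 2.476 -0.54
vertex 0.99 3.549 -0.516
endloop
endfacet
facet normal 0.231 0.835 0.500
outer loop
vertex 1.184 2.964 0.371
vertex 0.99 3.549 -0.516
vertex 0.142 3.072 0.671
endloop
endfacet
facet normal 0.230 0.835 0.500
outer loop
vertex 0.142 3.072 0.671
vertex 0.99 3.549 -0.516
vertex -0.053 3.657 -0.216
endloop
endfacet
facet normal -0.956 0.099 0.275
outer loop
vertex 0.142 3.072 0.671
vertex -0.053 3.657 -0.216
vertex -0.171 2.584 -0.24
endloop
endfacet
facet normal 0.956 -0.100 -0.275
outer loop
vertex 0.99 3.549 -0.516
vertex 0.871 2.476 -0.54
vertex 0.677 3.061 -1.427
endloop
endfacet
facet normal -0.041 0.887 -0.461
outer loop
vertex 0.99 3.549 -0.516
vertex 0.677 3.061 -1.427
vertex -0.053 3.657 -0.216
endloop
endfacet
facet normal -0.041 0.887 -0.461
outer loop
vertex -0.053 3.657 -0.216
vertex 0.677 3.061 -1.427
vertex -0.365 3.169 -1.127
endloop
endfacet
facet normal -0.956 0.099 0.275
outer loop
vertex -0.053 3.657 -0.216
vertex -0.365 3.169 -1.127
vertex -0.171 2.584 -0.24
endloop
endfacet
facet normal 0.956 -0.100 -0.275
outer loop
vertex 0.677 3.061 -1.427
vertex 0.871 2.476 -0.54
vertex 0.558 1.988 -1.451
endloop
endfacet
facet normal -0.271 0.052 -0.961
outer loop
vertex 0.677 3.061 -1.427
vertex 0.558 1.988 -1.451
vertex -0.365 3.169 -1.127
endloop
endfacet
facet normal -0.271 0.052 -0.961
outer loop
vertex -0.365 3.169 -1.127
vertex 0.558 1.988 -1.451
vertex -0.484 2.096 -1.151
endloop
endfacet
facet normal -0.956 0.100 0.275
outer loop
vertex -0.365 3.169 -1.127
vertex -0.484 2.096 -1.151
vertex -0.171 2.584 -0.24
endloop
endfacet
facet normal 0.956 -0.099 -0.275
outer loop
vertex 0.558 1.988 -1.451
vertex 0.871 2.476 -0.54
vertex 0.753 1.403 -0.564
endloop
endfacet
facet normal -0.230 -0.835 -0.500
outer loop
vertex 0.558 1.988 -1.451
vertex 0.753 1.403 -0.564
vertex -0.484 2.096 -1.151
endloop
endfacet
facet normal -0.230 -0.835 -0.500
outer loop
vertex -0.484 2.096 -1.151
vertex 0.753 1.403 -0.564
vertex -0.29 1.511 -0.264
endloop
endfacet
facet normal -0.956 0.100 0.275
outer loop
vertex -0.484 2.096 -1.151
vertex -0.29 1.511 -0.264
vertex -0.171 2.584 -0.24
endloop
endfacet
facet normal 0.956 -0.099 -0.275
outer loop
vertex 0.753 1.403 -0.564
vertex 0.871 2.476 -0.54
vertex 1.065 1.891 0.347
endloop
endfacet
facet normal 0.041 -0.887 0.461
outer loop
vertex 0.753 1.403 -0.564
vertex 1.065 1.891 0.347
vertex -0.29 1.511 -0.264
endloop
endfacet
facet normal 0.041 -0.887 0.461
outer loop
vertex -0.29 1.511 -0.264
vertex 1.065 1.891 0.347
vertex 0.023 1.999 0.647
endloop
endfacet
facet normal -0.956 0.100 0.275
outer loop
vertex -0.29 1.511 -0.264
vertex 0.023 1.999 0.647
vertex -0.171 2.584 -0.24
endloop
endfacet
facet normal 0.956 -0.100 -0.275
outer loop
vertex 1.065 1.891 0.347
vertex 0.871 2.476 -0.54
vertex 1.184 2.964 0.371
endloop
endfacet
facet normal 0.271 -0.052 0.961
outer loop
vertex 1.065 1.891 0.347
vertex 1.184 2.964 0.371
vertex 0.023 1.999 0.647
endloop
endfacet
facet normal 0.271 -0.052 0.961
outer loop
vertex 0.023 1.999 0.647
vertex 1.184 2.964 0.371
vertex 0.142 3.072 0.671
endloop
endfacet
facet normal -0.956 0.100 0.275
outer loop
vertex 0.023 1.999 0.647
vertex 0.142 3.072 0.671
vertex -0.171 2.584 -0.24
endloop
endfacet

endsolid


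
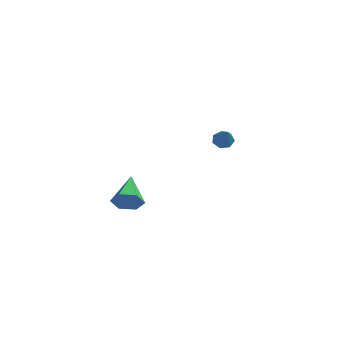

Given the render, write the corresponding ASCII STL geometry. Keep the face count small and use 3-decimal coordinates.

solid 
facet normal -0.716 0.338 -0.610
outer loop
vertex -3.696 3.963 1.109
vertex -3.905 4.294 1.538
vertex -3.504 4.427 1.141
endloop
endfacet
facet normal 0.752 -0.270 -0.602
outer loop
vertex -3.696 3.963 1.109
vertex -3.504 4.427 1.141
vertex -2.535 3.646 2.702
endloop
endfacet
facet normal -0.716 0.339 -0.610
outer loop
vertex -3.504 4.427 1.141
vertex -3.905 4.294 1.538
vertex -3.613 4.791 1.471
endloop
endfacet
facet normal 0.829 0.491 -0.268
outer loop
vertex -3.504 4.427 1.141
vertex -3.613 4.791 1.471
vertex -2.535 3.646 2.702
endloop
endfacet
facet normal -0.717 0.339 -0.609
outer loop
vertex -3.613 4.791 1.471
vertex -3.905 4.294 1.538
vertex -3.942 4.78 1.852
endloop
endfacet
facet normal 0.424 0.818 0.390
outer loop
vertex -3.613 4.791 1.471
vertex -3.942 4.78 1.852
vertex -2.535 3.646 2.702
endloop
endfacet
facet normal -0.719 0.338 -0.608
outer loop
vertex -3.942 4.78 1.852
vertex -3.905 4.294 1.538
vertex -4.242 4.403 1.997
endloop
endfacet
facet normal -0.157 0.461 0.874
outer loop
vertex -3.942 4.78 1.852
vertex -4.242 4.403 1.997
vertex -2.535 3.646 2.702
endloop
endfacet
facet normal -0.718 0.340 -0.608
outer loop
vertex -4.242 4.403 1.997
vertex -3.905 4.294 1.538
vertex -4.289 3.944 1.796
endloop
endfacet
facet normal -0.477 -0.311 0.822
outer loop
vertex -4.242 4.403 1.997
vertex -4.289 3.944 1.796
vertex -2.535 3.646 2.702
endloop
endfacet
facet normal -0.717 0.338 -0.609
outer loop
vertex -4.289 3.944 1.796
vertex -3.905 4.294 1.538
vertex -4.046 3.748 1.401
endloop
endfacet
facet normal -0.296 -0.916 0.272
outer loop
vertex -4.289 3.944 1.796
vertex -4.046 3.748 1.401
vertex -2.535 3.646 2.702
endloop
endfacet
facet normal -0.717 0.338 -0.610
outer loop
vertex -4.046 3.748 1.401
vertex -3.905 4.294 1.538
vertex -3.696 3.963 1.109
endloop
endfacet
facet normal 0.250 -0.898 -0.361
outer loop
vertex -4.046 3.748 1.401
vertex -3.696 3.963 1.109
vertex -2.535 3.646 2.702
endloop
endfacet
facet normal 0.706 -0.522 -0.479
outer loop
vertex -0.989 -2.499 0.399
vertex -1.528 -2.671 -0.209
vertex -1.055 -1.99 -0.253
endloop
endfacet
facet normal 0.417 0.736 0.533
outer loop
vertex -0.989 -2.499 0.399
vertex -1.055 -1.99 -0.253
vertex -2.912 -1.649 0.729
endloop
endfacet
facet normal 0.707 -0.522 -0.478
outer loop
vertex -1.055 -1.99 -0.253
vertex -1.528 -2.671 -0.209
vertex -1.593 -2.162 -0.861
endloop
endfacet
facet normal 0.022 0.957 -0.290
outer loop
vertex -1.055 -1.99 -0.253
vertex -1.593 -2.162 -0.861
vertex -2.912 -1.649 0.729
endloop
endfacet
facet normal 0.707 -0.522 -0.478
outer loop
vertex -1.593 -2.162 -0.861
vertex -1.528 -2.671 -0.209
vertex -2.066 -2.843 -0.817
endloop
endfacet
facet normal -0.638 0.400 -0.658
outer loop
vertex -1.593 -2.162 -0.861
vertex -2.066 -2.843 -0.817
vertex -2.912 -1.649 0.729
endloop
endfacet
facet normal 0.707 -0.521 -0.478
outer loop
vertex -2.066 -2.843 -0.817
vertex -1.528 -2.671 -0.209
vertex -2.0 -3.352 -0.164
endloop
endfacet
facet normal -0.904 -0.377 -0.203
outer loop
vertex -2.066 -2.843 -0.817
vertex -2.0 -3.352 -0.164
vertex -2.912 -1.649 0.729
endloop
endfacet
facet normal 0.707 -0.521 -0.478
outer loop
vertex -2.0 -3.352 -0.164
vertex -1.528 -2.671 -0.209
vertex -1.462 -3.18 0.444
endloop
endfacet
facet normal -0.509 -0.597 0.620
outer loop
vertex -2.0 -3.352 -0.164
vertex -1.462 -3.18 0.444
vertex -2.912 -1.649 0.729
endloop
endfacet
facet normal 0.706 -0.522 -0.478
outer loop
vertex -1.462 -3.18 0.444
vertex -1.528 -2.671 -0.209
vertex -0.989 -2.499 0.399
endloop
endfacet
facet normal 0.152 -0.040 0.988
outer loop
vertex -1.462 -3.18 0.444
vertex -0.989 -2.499 0.399
vertex -2.912 -1.649 0.729
endloop
endfacet

endsolid
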